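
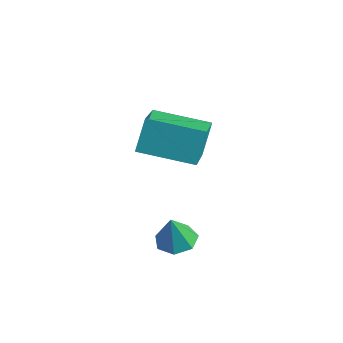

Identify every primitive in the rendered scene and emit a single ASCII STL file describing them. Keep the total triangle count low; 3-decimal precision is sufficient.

solid 
facet normal -0.853 -0.495 0.163
outer loop
vertex 0.34 -0.086 0.759
vertex -0.693 1.353 -0.272
vertex 0.503 -0.705 -0.268
endloop
endfacet
facet normal 0.504 -0.702 0.503
outer loop
vertex 2.073 0.207 -0.568
vertex 0.34 -0.086 0.759
vertex 0.503 -0.705 -0.268
endloop
endfacet
facet normal -0.853 -0.496 0.163
outer loop
vertex 0.503 -0.705 -0.268
vertex -0.693 1.353 -0.272
vertex -0.53 0.735 -1.299
endloop
endfacet
facet normal 0.135 -0.511 -0.849
outer loop
vertex -0.53 0.735 -1.299
vertex 2.073 0.207 -0.568
vertex 0.503 -0.705 -0.268
endloop
endfacet
facet normal -0.135 0.511 0.849
outer loop
vertex 0.34 -0.086 0.759
vertex 0.877 2.265 -0.572
vertex -0.693 1.353 -0.272
endloop
endfacet
facet normal 0.504 -0.703 0.503
outer loop
vertex 1.91 0.825 0.459
vertex 0.34 -0.086 0.759
vertex 2.073 0.207 -0.568
endloop
endfacet
facet normal -0.134 0.511 0.849
outer loop
vertex 1.91 0.825 0.459
vertex 0.877 2.265 -0.572
vertex 0.34 -0.086 0.759
endloop
endfacet
facet normal -0.504 0.702 -0.503
outer loop
vertex -0.693 1.353 -0.272
vertex 0.877 2.265 -0.572
vertex -0.53 0.735 -1.299
endloop
endfacet
facet normal 0.135 -0.511 -0.849
outer loop
vertex 1.04 1.646 -1.599
vertex 2.073 0.207 -0.568
vertex -0.53 0.735 -1.299
endloop
endfacet
facet normal -0.504 0.702 -0.503
outer loop
vertex -0.53 0.735 -1.299
vertex 0.877 2.265 -0.572
vertex 1.04 1.646 -1.599
endloop
endfacet
facet normal 0.853 0.496 -0.163
outer loop
vertex 1.04 1.646 -1.599
vertex 1.91 0.825 0.459
vertex 2.073 0.207 -0.568
endloop
endfacet
facet normal 0.853 0.495 -0.163
outer loop
vertex 0.877 2.265 -0.572
vertex 1.91 0.825 0.459
vertex 1.04 1.646 -1.599
endloop
endfacet
facet normal 0.009 0.213 -0.977
outer loop
vertex 2.294 -0.203 -4.09
vertex 1.625 -0.161 -4.087
vertex 2.075 0.324 -3.977
endloop
endfacet
facet normal 0.811 0.221 0.542
outer loop
vertex 2.294 -0.203 -4.09
vertex 2.075 0.324 -3.977
vertex 1.615 -0.399 -2.993
endloop
endfacet
facet normal 0.009 0.213 -0.977
outer loop
vertex 2.075 0.324 -3.977
vertex 1.625 -0.161 -4.087
vertex 1.517 0.486 -3.947
endloop
endfacet
facet normal 0.245 0.723 0.646
outer loop
vertex 2.075 0.324 -3.977
vertex 1.517 0.486 -3.947
vertex 1.615 -0.399 -2.993
endloop
endfacet
facet normal 0.010 0.213 -0.977
outer loop
vertex 1.517 0.486 -3.947
vertex 1.625 -0.161 -4.087
vertex 1.041 0.161 -4.023
endloop
endfacet
facet normal -0.510 0.604 0.613
outer loop
vertex 1.517 0.486 -3.947
vertex 1.041 0.161 -4.023
vertex 1.615 -0.399 -2.993
endloop
endfacet
facet normal 0.010 0.213 -0.977
outer loop
vertex 1.041 0.161 -4.023
vertex 1.625 -0.161 -4.087
vertex 1.005 -0.406 -4.147
endloop
endfacet
facet normal -0.883 -0.046 0.467
outer loop
vertex 1.041 0.161 -4.023
vertex 1.005 -0.406 -4.147
vertex 1.615 -0.399 -2.993
endloop
endfacet
facet normal 0.010 0.214 -0.977
outer loop
vertex 1.005 -0.406 -4.147
vertex 1.625 -0.161 -4.087
vertex 1.436 -0.788 -4.226
endloop
endfacet
facet normal -0.595 -0.738 0.319
outer loop
vertex 1.005 -0.406 -4.147
vertex 1.436 -0.788 -4.226
vertex 1.615 -0.399 -2.993
endloop
endfacet
facet normal 0.009 0.214 -0.977
outer loop
vertex 1.436 -0.788 -4.226
vertex 1.625 -0.161 -4.087
vertex 2.01 -0.698 -4.201
endloop
endfacet
facet normal 0.137 -0.950 0.280
outer loop
vertex 1.436 -0.788 -4.226
vertex 2.01 -0.698 -4.201
vertex 1.615 -0.399 -2.993
endloop
endfacet
facet normal 0.009 0.214 -0.977
outer loop
vertex 2.01 -0.698 -4.201
vertex 1.625 -0.161 -4.087
vertex 2.294 -0.203 -4.09
endloop
endfacet
facet normal 0.763 -0.523 0.379
outer loop
vertex 2.01 -0.698 -4.201
vertex 2.294 -0.203 -4.09
vertex 1.615 -0.399 -2.993
endloop
endfacet

endsolid


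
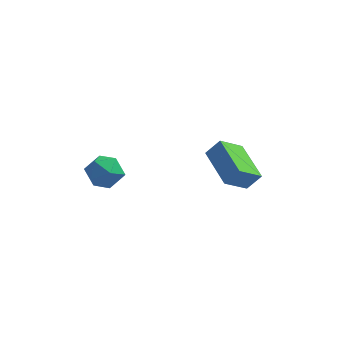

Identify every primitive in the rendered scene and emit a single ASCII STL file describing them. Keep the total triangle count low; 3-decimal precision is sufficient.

solid 
facet normal -0.768 0.262 0.585
outer loop
vertex -3.449 -1.623 3.813
vertex -2.985 -1.822 4.511
vertex -2.958 -1.023 4.189
endloop
endfacet
facet normal -0.768 0.641 -0.020
outer loop
vertex -3.449 -1.623 3.813
vertex -2.958 -1.023 4.189
vertex -2.984 -1.081 3.329
endloop
endfacet
facet normal -0.803 0.183 -0.567
outer loop
vertex -3.449 -1.623 3.813
vertex -2.984 -1.081 3.329
vertex -3.027 -1.917 3.12
endloop
endfacet
facet normal -0.825 -0.478 -0.300
outer loop
vertex -3.449 -1.623 3.813
vertex -3.027 -1.917 3.12
vertex -3.027 -2.375 3.851
endloop
endfacet
facet normal -0.804 -0.430 0.412
outer loop
vertex -3.449 -1.623 3.813
vertex -3.027 -2.375 3.851
vertex -2.985 -1.822 4.511
endloop
endfacet
facet normal -0.146 0.987 -0.062
outer loop
vertex -2.984 -1.081 3.329
vertex -2.958 -1.023 4.189
vertex -2.233 -0.945 3.729
endloop
endfacet
facet normal -0.146 0.374 0.916
outer loop
vertex -2.958 -1.023 4.189
vertex -2.985 -1.822 4.511
vertex -2.233 -1.403 4.46
endloop
endfacet
facet normal -0.204 -0.744 0.636
outer loop
vertex -2.985 -1.822 4.511
vertex -3.027 -2.375 3.851
vertex -2.276 -2.239 4.251
endloop
endfacet
facet normal -0.239 -0.823 -0.516
outer loop
vertex -3.027 -2.375 3.851
vertex -3.027 -1.917 3.12
vertex -2.302 -2.297 3.391
endloop
endfacet
facet normal -0.202 0.247 -0.948
outer loop
vertex -3.027 -1.917 3.12
vertex -2.984 -1.081 3.329
vertex -2.275 -1.498 3.069
endloop
endfacet
facet normal 0.825 0.478 0.300
outer loop
vertex -1.811 -1.697 3.767
vertex -2.233 -0.945 3.729
vertex -2.233 -1.403 4.46
endloop
endfacet
facet normal 0.803 -0.183 0.567
outer loop
vertex -1.811 -1.697 3.767
vertex -2.233 -1.403 4.46
vertex -2.276 -2.239 4.251
endloop
endfacet
facet normal 0.768 -0.641 0.020
outer loop
vertex -1.811 -1.697 3.767
vertex -2.276 -2.239 4.251
vertex -2.302 -2.297 3.391
endloop
endfacet
facet normal 0.768 -0.262 -0.585
outer loop
vertex -1.811 -1.697 3.767
vertex -2.302 -2.297 3.391
vertex -2.275 -1.498 3.069
endloop
endfacet
facet normal 0.804 0.430 -0.412
outer loop
vertex -1.811 -1.697 3.767
vertex -2.275 -1.498 3.069
vertex -2.233 -0.945 3.729
endloop
endfacet
facet normal 0.239 0.823 0.516
outer loop
vertex -2.233 -1.403 4.46
vertex -2.233 -0.945 3.729
vertex -2.958 -1.023 4.189
endloop
endfacet
facet normal 0.202 -0.247 0.948
outer loop
vertex -2.276 -2.239 4.251
vertex -2.233 -1.403 4.46
vertex -2.985 -1.822 4.511
endloop
endfacet
facet normal 0.146 -0.987 0.062
outer loop
vertex -2.302 -2.297 3.391
vertex -2.276 -2.239 4.251
vertex -3.027 -2.375 3.851
endloop
endfacet
facet normal 0.146 -0.374 -0.916
outer loop
vertex -2.275 -1.498 3.069
vertex -2.302 -2.297 3.391
vertex -3.027 -1.917 3.12
endloop
endfacet
facet normal 0.204 0.744 -0.636
outer loop
vertex -2.233 -0.945 3.729
vertex -2.275 -1.498 3.069
vertex -2.984 -1.081 3.329
endloop
endfacet
facet normal -0.526 0.824 0.210
outer loop
vertex 1.328 1.858 3.348
vertex 2.133 2.581 2.524
vertex 0.766 1.679 2.642
endloop
endfacet
facet normal -0.592 -0.531 0.606
outer loop
vertex 1.787 0.079 2.236
vertex 1.328 1.858 3.348
vertex 0.766 1.679 2.642
endloop
endfacet
facet normal -0.526 0.824 0.209
outer loop
vertex 0.766 1.679 2.642
vertex 2.133 2.581 2.524
vertex 1.572 2.402 1.818
endloop
endfacet
facet normal -0.610 -0.195 -0.768
outer loop
vertex 1.572 2.402 1.818
vertex 1.787 0.079 2.236
vertex 0.766 1.679 2.642
endloop
endfacet
facet normal 0.611 0.195 0.768
outer loop
vertex 1.328 1.858 3.348
vertex 3.154 0.981 2.118
vertex 2.133 2.581 2.524
endloop
endfacet
facet normal -0.592 -0.531 0.606
outer loop
vertex 2.348 0.258 2.942
vertex 1.328 1.858 3.348
vertex 1.787 0.079 2.236
endloop
endfacet
facet normal 0.611 0.194 0.768
outer loop
vertex 2.348 0.258 2.942
vertex 3.154 0.981 2.118
vertex 1.328 1.858 3.348
endloop
endfacet
facet normal 0.592 0.532 -0.605
outer loop
vertex 2.133 2.581 2.524
vertex 3.154 0.981 2.118
vertex 1.572 2.402 1.818
endloop
endfacet
facet normal -0.611 -0.195 -0.767
outer loop
vertex 2.592 0.802 1.412
vertex 1.787 0.079 2.236
vertex 1.572 2.402 1.818
endloop
endfacet
facet normal 0.592 0.531 -0.606
outer loop
vertex 1.572 2.402 1.818
vertex 3.154 0.981 2.118
vertex 2.592 0.802 1.412
endloop
endfacet
facet normal 0.526 -0.824 -0.209
outer loop
vertex 2.592 0.802 1.412
vertex 2.348 0.258 2.942
vertex 1.787 0.079 2.236
endloop
endfacet
facet normal 0.526 -0.825 -0.209
outer loop
vertex 3.154 0.981 2.118
vertex 2.348 0.258 2.942
vertex 2.592 0.802 1.412
endloop
endfacet

endsolid


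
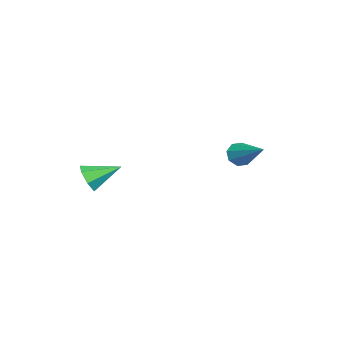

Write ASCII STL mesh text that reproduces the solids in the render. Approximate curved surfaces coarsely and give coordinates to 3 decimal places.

solid 
facet normal -0.631 -0.636 -0.444
outer loop
vertex -3.628 2.657 -0.492
vertex -4.05 2.677 0.079
vertex -4.002 3.05 -0.523
endloop
endfacet
facet normal 0.528 0.446 -0.723
outer loop
vertex -3.628 2.657 -0.492
vertex -4.002 3.05 -0.523
vertex -2.71 4.023 1.021
endloop
endfacet
facet normal -0.632 -0.635 -0.444
outer loop
vertex -4.002 3.05 -0.523
vertex -4.05 2.677 0.079
vertex -4.403 3.225 -0.202
endloop
endfacet
facet normal -0.035 0.858 -0.512
outer loop
vertex -4.002 3.05 -0.523
vertex -4.403 3.225 -0.202
vertex -2.71 4.023 1.021
endloop
endfacet
facet normal -0.632 -0.635 -0.444
outer loop
vertex -4.403 3.225 -0.202
vertex -4.05 2.677 0.079
vertex -4.598 3.079 0.284
endloop
endfacet
facet normal -0.469 0.880 0.076
outer loop
vertex -4.403 3.225 -0.202
vertex -4.598 3.079 0.284
vertex -2.71 4.023 1.021
endloop
endfacet
facet normal -0.632 -0.635 -0.445
outer loop
vertex -4.598 3.079 0.284
vertex -4.05 2.677 0.079
vertex -4.472 2.697 0.65
endloop
endfacet
facet normal -0.520 0.496 0.696
outer loop
vertex -4.598 3.079 0.284
vertex -4.472 2.697 0.65
vertex -2.71 4.023 1.021
endloop
endfacet
facet normal -0.631 -0.636 -0.444
outer loop
vertex -4.472 2.697 0.65
vertex -4.05 2.677 0.079
vertex -4.098 2.304 0.681
endloop
endfacet
facet normal -0.155 -0.070 0.985
outer loop
vertex -4.472 2.697 0.65
vertex -4.098 2.304 0.681
vertex -2.71 4.023 1.021
endloop
endfacet
facet normal -0.631 -0.636 -0.444
outer loop
vertex -4.098 2.304 0.681
vertex -4.05 2.677 0.079
vertex -3.696 2.129 0.36
endloop
endfacet
facet normal 0.408 -0.483 0.775
outer loop
vertex -4.098 2.304 0.681
vertex -3.696 2.129 0.36
vertex -2.71 4.023 1.021
endloop
endfacet
facet normal -0.632 -0.636 -0.443
outer loop
vertex -3.696 2.129 0.36
vertex -4.05 2.677 0.079
vertex -3.502 2.275 -0.126
endloop
endfacet
facet normal 0.844 -0.504 0.185
outer loop
vertex -3.696 2.129 0.36
vertex -3.502 2.275 -0.126
vertex -2.71 4.023 1.021
endloop
endfacet
facet normal -0.632 -0.635 -0.445
outer loop
vertex -3.502 2.275 -0.126
vertex -4.05 2.677 0.079
vertex -3.628 2.657 -0.492
endloop
endfacet
facet normal 0.893 -0.120 -0.433
outer loop
vertex -3.502 2.275 -0.126
vertex -3.628 2.657 -0.492
vertex -2.71 4.023 1.021
endloop
endfacet
facet normal 0.258 -0.865 -0.431
outer loop
vertex 2.572 -2.951 1.096
vertex 2.066 -2.802 0.495
vertex 2.838 -2.603 0.557
endloop
endfacet
facet normal 0.703 0.387 0.597
outer loop
vertex 2.572 -2.951 1.096
vertex 2.838 -2.603 0.557
vertex 1.654 -1.418 1.185
endloop
endfacet
facet normal 0.258 -0.864 -0.432
outer loop
vertex 2.838 -2.603 0.557
vertex 2.066 -2.802 0.495
vertex 2.522 -2.405 -0.028
endloop
endfacet
facet normal 0.672 0.732 -0.115
outer loop
vertex 2.838 -2.603 0.557
vertex 2.522 -2.405 -0.028
vertex 1.654 -1.418 1.185
endloop
endfacet
facet normal 0.258 -0.865 -0.431
outer loop
vertex 2.522 -2.405 -0.028
vertex 2.066 -2.802 0.495
vertex 1.863 -2.506 -0.22
endloop
endfacet
facet normal 0.055 0.793 -0.606
outer loop
vertex 2.522 -2.405 -0.028
vertex 1.863 -2.506 -0.22
vertex 1.654 -1.418 1.185
endloop
endfacet
facet normal 0.258 -0.865 -0.431
outer loop
vertex 1.863 -2.506 -0.22
vertex 2.066 -2.802 0.495
vertex 1.356 -2.83 0.127
endloop
endfacet
facet normal -0.683 0.525 -0.508
outer loop
vertex 1.863 -2.506 -0.22
vertex 1.356 -2.83 0.127
vertex 1.654 -1.418 1.185
endloop
endfacet
facet normal 0.257 -0.865 -0.430
outer loop
vertex 1.356 -2.83 0.127
vertex 2.066 -2.802 0.495
vertex 1.384 -3.132 0.751
endloop
endfacet
facet normal -0.986 0.128 0.106
outer loop
vertex 1.356 -2.83 0.127
vertex 1.384 -3.132 0.751
vertex 1.654 -1.418 1.185
endloop
endfacet
facet normal 0.257 -0.865 -0.431
outer loop
vertex 1.384 -3.132 0.751
vertex 2.066 -2.802 0.495
vertex 1.925 -3.186 1.182
endloop
endfacet
facet normal -0.626 -0.097 0.774
outer loop
vertex 1.384 -3.132 0.751
vertex 1.925 -3.186 1.182
vertex 1.654 -1.418 1.185
endloop
endfacet
facet normal 0.257 -0.865 -0.431
outer loop
vertex 1.925 -3.186 1.182
vertex 2.066 -2.802 0.495
vertex 2.572 -2.951 1.096
endloop
endfacet
facet normal 0.125 0.018 0.992
outer loop
vertex 1.925 -3.186 1.182
vertex 2.572 -2.951 1.096
vertex 1.654 -1.418 1.185
endloop
endfacet

endsolid


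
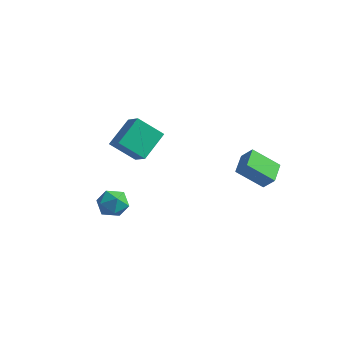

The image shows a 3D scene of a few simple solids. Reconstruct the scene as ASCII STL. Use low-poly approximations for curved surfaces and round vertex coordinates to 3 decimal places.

solid 
facet normal -0.741 0.390 -0.546
outer loop
vertex -4.271 1.023 0.405
vertex -3.099 1.683 -0.714
vertex -4.353 -0.573 -0.622
endloop
endfacet
facet normal -0.669 -0.377 0.640
outer loop
vertex -3.381 -1.083 0.094
vertex -4.271 1.023 0.405
vertex -4.353 -0.573 -0.622
endloop
endfacet
facet normal -0.741 0.390 -0.546
outer loop
vertex -4.353 -0.573 -0.622
vertex -3.099 1.683 -0.714
vertex -3.181 0.087 -1.741
endloop
endfacet
facet normal -0.043 -0.840 -0.540
outer loop
vertex -3.181 0.087 -1.741
vertex -3.381 -1.083 0.094
vertex -4.353 -0.573 -0.622
endloop
endfacet
facet normal 0.043 0.840 0.540
outer loop
vertex -4.271 1.023 0.405
vertex -2.127 1.173 0.002
vertex -3.099 1.683 -0.714
endloop
endfacet
facet normal -0.669 -0.377 0.640
outer loop
vertex -3.299 0.513 1.121
vertex -4.271 1.023 0.405
vertex -3.381 -1.083 0.094
endloop
endfacet
facet normal 0.043 0.840 0.540
outer loop
vertex -3.299 0.513 1.121
vertex -2.127 1.173 0.002
vertex -4.271 1.023 0.405
endloop
endfacet
facet normal 0.669 0.377 -0.640
outer loop
vertex -3.099 1.683 -0.714
vertex -2.127 1.173 0.002
vertex -3.181 0.087 -1.741
endloop
endfacet
facet normal -0.043 -0.840 -0.540
outer loop
vertex -2.209 -0.423 -1.025
vertex -3.381 -1.083 0.094
vertex -3.181 0.087 -1.741
endloop
endfacet
facet normal 0.669 0.377 -0.640
outer loop
vertex -3.181 0.087 -1.741
vertex -2.127 1.173 0.002
vertex -2.209 -0.423 -1.025
endloop
endfacet
facet normal 0.741 -0.390 0.546
outer loop
vertex -2.209 -0.423 -1.025
vertex -3.299 0.513 1.121
vertex -3.381 -1.083 0.094
endloop
endfacet
facet normal 0.741 -0.390 0.546
outer loop
vertex -2.127 1.173 0.002
vertex -3.299 0.513 1.121
vertex -2.209 -0.423 -1.025
endloop
endfacet
facet normal -0.664 -0.030 -0.747
outer loop
vertex 1.801 1.83 -1.757
vertex 1.371 3.066 -1.424
vertex 3.038 2.565 -2.887
endloop
endfacet
facet normal 0.318 -0.915 -0.247
outer loop
vertex 3.689 2.594 -2.156
vertex 1.801 1.83 -1.757
vertex 3.038 2.565 -2.887
endloop
endfacet
facet normal -0.664 -0.031 -0.747
outer loop
vertex 3.038 2.565 -2.887
vertex 1.371 3.066 -1.424
vertex 2.608 3.8 -2.555
endloop
endfacet
facet normal 0.676 0.401 -0.618
outer loop
vertex 2.608 3.8 -2.555
vertex 3.689 2.594 -2.156
vertex 3.038 2.565 -2.887
endloop
endfacet
facet normal -0.676 -0.402 0.618
outer loop
vertex 1.801 1.83 -1.757
vertex 2.022 3.095 -0.693
vertex 1.371 3.066 -1.424
endloop
endfacet
facet normal 0.319 -0.916 -0.246
outer loop
vertex 2.452 1.86 -1.025
vertex 1.801 1.83 -1.757
vertex 3.689 2.594 -2.156
endloop
endfacet
facet normal -0.676 -0.401 0.618
outer loop
vertex 2.452 1.86 -1.025
vertex 2.022 3.095 -0.693
vertex 1.801 1.83 -1.757
endloop
endfacet
facet normal -0.318 0.916 0.247
outer loop
vertex 1.371 3.066 -1.424
vertex 2.022 3.095 -0.693
vertex 2.608 3.8 -2.555
endloop
endfacet
facet normal 0.676 0.402 -0.618
outer loop
vertex 3.259 3.83 -1.823
vertex 3.689 2.594 -2.156
vertex 2.608 3.8 -2.555
endloop
endfacet
facet normal -0.319 0.915 0.246
outer loop
vertex 2.608 3.8 -2.555
vertex 2.022 3.095 -0.693
vertex 3.259 3.83 -1.823
endloop
endfacet
facet normal 0.665 0.030 0.747
outer loop
vertex 3.259 3.83 -1.823
vertex 2.452 1.86 -1.025
vertex 3.689 2.594 -2.156
endloop
endfacet
facet normal 0.664 0.030 0.747
outer loop
vertex 2.022 3.095 -0.693
vertex 2.452 1.86 -1.025
vertex 3.259 3.83 -1.823
endloop
endfacet
facet normal -0.346 0.604 0.718
outer loop
vertex -2.355 -3.185 -2.112
vertex -2.188 -3.832 -1.487
vertex -1.543 -3.218 -1.693
endloop
endfacet
facet normal -0.056 0.981 0.185
outer loop
vertex -2.355 -3.185 -2.112
vertex -1.543 -3.218 -1.693
vertex -1.588 -3.051 -2.592
endloop
endfacet
facet normal -0.403 0.815 -0.416
outer loop
vertex -2.355 -3.185 -2.112
vertex -1.588 -3.051 -2.592
vertex -2.262 -3.562 -2.94
endloop
endfacet
facet normal -0.907 0.336 -0.255
outer loop
vertex -2.355 -3.185 -2.112
vertex -2.262 -3.562 -2.94
vertex -2.633 -4.045 -2.257
endloop
endfacet
facet normal -0.871 0.206 0.446
outer loop
vertex -2.355 -3.185 -2.112
vertex -2.633 -4.045 -2.257
vertex -2.188 -3.832 -1.487
endloop
endfacet
facet normal 0.623 0.774 0.113
outer loop
vertex -1.588 -3.051 -2.592
vertex -1.543 -3.218 -1.693
vertex -0.947 -3.615 -2.263
endloop
endfacet
facet normal 0.154 0.165 0.974
outer loop
vertex -1.543 -3.218 -1.693
vertex -2.188 -3.832 -1.487
vertex -1.318 -4.098 -1.58
endloop
endfacet
facet normal -0.696 -0.479 0.535
outer loop
vertex -2.188 -3.832 -1.487
vertex -2.633 -4.045 -2.257
vertex -1.992 -4.609 -1.928
endloop
endfacet
facet normal -0.753 -0.270 -0.600
outer loop
vertex -2.633 -4.045 -2.257
vertex -2.262 -3.562 -2.94
vertex -2.037 -4.442 -2.827
endloop
endfacet
facet normal 0.062 0.504 -0.861
outer loop
vertex -2.262 -3.562 -2.94
vertex -1.588 -3.051 -2.592
vertex -1.392 -3.828 -3.033
endloop
endfacet
facet normal 0.907 -0.336 0.255
outer loop
vertex -1.225 -4.475 -2.408
vertex -0.947 -3.615 -2.263
vertex -1.318 -4.098 -1.58
endloop
endfacet
facet normal 0.403 -0.815 0.416
outer loop
vertex -1.225 -4.475 -2.408
vertex -1.318 -4.098 -1.58
vertex -1.992 -4.609 -1.928
endloop
endfacet
facet normal 0.056 -0.981 -0.185
outer loop
vertex -1.225 -4.475 -2.408
vertex -1.992 -4.609 -1.928
vertex -2.037 -4.442 -2.827
endloop
endfacet
facet normal 0.346 -0.604 -0.718
outer loop
vertex -1.225 -4.475 -2.408
vertex -2.037 -4.442 -2.827
vertex -1.392 -3.828 -3.033
endloop
endfacet
facet normal 0.871 -0.206 -0.446
outer loop
vertex -1.225 -4.475 -2.408
vertex -1.392 -3.828 -3.033
vertex -0.947 -3.615 -2.263
endloop
endfacet
facet normal 0.753 0.270 0.600
outer loop
vertex -1.318 -4.098 -1.58
vertex -0.947 -3.615 -2.263
vertex -1.543 -3.218 -1.693
endloop
endfacet
facet normal -0.062 -0.504 0.861
outer loop
vertex -1.992 -4.609 -1.928
vertex -1.318 -4.098 -1.58
vertex -2.188 -3.832 -1.487
endloop
endfacet
facet normal -0.623 -0.774 -0.113
outer loop
vertex -2.037 -4.442 -2.827
vertex -1.992 -4.609 -1.928
vertex -2.633 -4.045 -2.257
endloop
endfacet
facet normal -0.154 -0.165 -0.974
outer loop
vertex -1.392 -3.828 -3.033
vertex -2.037 -4.442 -2.827
vertex -2.262 -3.562 -2.94
endloop
endfacet
facet normal 0.696 0.479 -0.535
outer loop
vertex -0.947 -3.615 -2.263
vertex -1.392 -3.828 -3.033
vertex -1.588 -3.051 -2.592
endloop
endfacet

endsolid


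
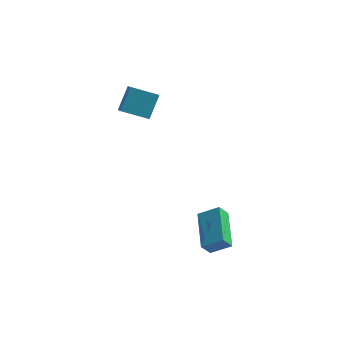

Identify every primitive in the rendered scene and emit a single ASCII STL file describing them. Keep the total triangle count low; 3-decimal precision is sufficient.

solid 
facet normal -0.922 -0.140 0.361
outer loop
vertex -1.837 3.098 2.352
vertex -1.561 4.038 3.421
vertex -2.134 3.756 1.85
endloop
endfacet
facet normal -0.190 -0.648 -0.737
outer loop
vertex -0.779 3.962 1.319
vertex -1.837 3.098 2.352
vertex -2.134 3.756 1.85
endloop
endfacet
facet normal -0.922 -0.140 0.361
outer loop
vertex -2.134 3.756 1.85
vertex -1.561 4.038 3.421
vertex -1.858 4.696 2.919
endloop
endfacet
facet normal -0.338 0.748 -0.571
outer loop
vertex -1.858 4.696 2.919
vertex -0.779 3.962 1.319
vertex -2.134 3.756 1.85
endloop
endfacet
facet normal 0.338 -0.748 0.571
outer loop
vertex -1.837 3.098 2.352
vertex -0.206 4.244 2.89
vertex -1.561 4.038 3.421
endloop
endfacet
facet normal -0.190 -0.648 -0.737
outer loop
vertex -0.482 3.304 1.821
vertex -1.837 3.098 2.352
vertex -0.779 3.962 1.319
endloop
endfacet
facet normal 0.338 -0.748 0.571
outer loop
vertex -0.482 3.304 1.821
vertex -0.206 4.244 2.89
vertex -1.837 3.098 2.352
endloop
endfacet
facet normal 0.190 0.648 0.737
outer loop
vertex -1.561 4.038 3.421
vertex -0.206 4.244 2.89
vertex -1.858 4.696 2.919
endloop
endfacet
facet normal -0.338 0.748 -0.571
outer loop
vertex -0.503 4.902 2.388
vertex -0.779 3.962 1.319
vertex -1.858 4.696 2.919
endloop
endfacet
facet normal 0.190 0.648 0.737
outer loop
vertex -1.858 4.696 2.919
vertex -0.206 4.244 2.89
vertex -0.503 4.902 2.388
endloop
endfacet
facet normal 0.922 0.140 -0.361
outer loop
vertex -0.503 4.902 2.388
vertex -0.482 3.304 1.821
vertex -0.779 3.962 1.319
endloop
endfacet
facet normal 0.922 0.140 -0.361
outer loop
vertex -0.206 4.244 2.89
vertex -0.482 3.304 1.821
vertex -0.503 4.902 2.388
endloop
endfacet
facet normal -0.846 -0.094 -0.524
outer loop
vertex 2.841 -0.556 -3.901
vertex 2.267 1.436 -3.332
vertex 3.228 -0.25 -4.581
endloop
endfacet
facet normal 0.267 -0.927 -0.265
outer loop
vertex 4.253 -0.136 -3.948
vertex 2.841 -0.556 -3.901
vertex 3.228 -0.25 -4.581
endloop
endfacet
facet normal -0.846 -0.094 -0.524
outer loop
vertex 3.228 -0.25 -4.581
vertex 2.267 1.436 -3.332
vertex 2.654 1.742 -4.012
endloop
endfacet
facet normal 0.460 0.364 -0.810
outer loop
vertex 2.654 1.742 -4.012
vertex 4.253 -0.136 -3.948
vertex 3.228 -0.25 -4.581
endloop
endfacet
facet normal -0.460 -0.364 0.810
outer loop
vertex 2.841 -0.556 -3.901
vertex 3.292 1.55 -2.699
vertex 2.267 1.436 -3.332
endloop
endfacet
facet normal 0.267 -0.927 -0.265
outer loop
vertex 3.866 -0.442 -3.268
vertex 2.841 -0.556 -3.901
vertex 4.253 -0.136 -3.948
endloop
endfacet
facet normal -0.460 -0.364 0.810
outer loop
vertex 3.866 -0.442 -3.268
vertex 3.292 1.55 -2.699
vertex 2.841 -0.556 -3.901
endloop
endfacet
facet normal -0.267 0.927 0.265
outer loop
vertex 2.267 1.436 -3.332
vertex 3.292 1.55 -2.699
vertex 2.654 1.742 -4.012
endloop
endfacet
facet normal 0.460 0.364 -0.810
outer loop
vertex 3.679 1.856 -3.379
vertex 4.253 -0.136 -3.948
vertex 2.654 1.742 -4.012
endloop
endfacet
facet normal -0.267 0.927 0.265
outer loop
vertex 2.654 1.742 -4.012
vertex 3.292 1.55 -2.699
vertex 3.679 1.856 -3.379
endloop
endfacet
facet normal 0.846 0.094 0.524
outer loop
vertex 3.679 1.856 -3.379
vertex 3.866 -0.442 -3.268
vertex 4.253 -0.136 -3.948
endloop
endfacet
facet normal 0.846 0.094 0.524
outer loop
vertex 3.292 1.55 -2.699
vertex 3.866 -0.442 -3.268
vertex 3.679 1.856 -3.379
endloop
endfacet

endsolid


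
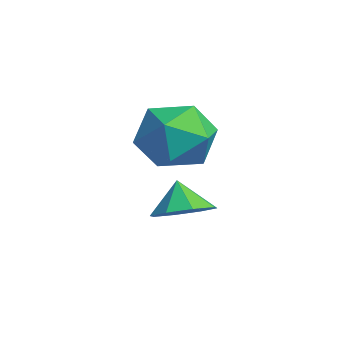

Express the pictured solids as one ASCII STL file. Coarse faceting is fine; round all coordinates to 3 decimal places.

solid 
facet normal 0.488 0.015 -0.873
outer loop
vertex 0.843 -2.607 0.254
vertex 0.286 -3.222 -0.068
vertex 0.297 -2.332 -0.047
endloop
endfacet
facet normal -0.029 0.711 0.703
outer loop
vertex 0.843 -2.607 0.254
vertex 0.297 -2.332 -0.047
vertex -0.226 -3.238 0.848
endloop
endfacet
facet normal 0.488 0.015 -0.873
outer loop
vertex 0.297 -2.332 -0.047
vertex 0.286 -3.222 -0.068
vertex -0.256 -2.579 -0.36
endloop
endfacet
facet normal -0.555 0.724 0.409
outer loop
vertex 0.297 -2.332 -0.047
vertex -0.256 -2.579 -0.36
vertex -0.226 -3.238 0.848
endloop
endfacet
facet normal 0.488 0.015 -0.873
outer loop
vertex -0.256 -2.579 -0.36
vertex 0.286 -3.222 -0.068
vertex -0.491 -3.202 -0.502
endloop
endfacet
facet normal -0.932 0.308 0.191
outer loop
vertex -0.256 -2.579 -0.36
vertex -0.491 -3.202 -0.502
vertex -0.226 -3.238 0.848
endloop
endfacet
facet normal 0.488 0.015 -0.873
outer loop
vertex -0.491 -3.202 -0.502
vertex 0.286 -3.222 -0.068
vertex -0.271 -3.837 -0.39
endloop
endfacet
facet normal -0.939 -0.294 0.177
outer loop
vertex -0.491 -3.202 -0.502
vertex -0.271 -3.837 -0.39
vertex -0.226 -3.238 0.848
endloop
endfacet
facet normal 0.487 0.016 -0.873
outer loop
vertex -0.271 -3.837 -0.39
vertex 0.286 -3.222 -0.068
vertex 0.275 -4.112 -0.09
endloop
endfacet
facet normal -0.573 -0.730 0.374
outer loop
vertex -0.271 -3.837 -0.39
vertex 0.275 -4.112 -0.09
vertex -0.226 -3.238 0.848
endloop
endfacet
facet normal 0.487 0.016 -0.873
outer loop
vertex 0.275 -4.112 -0.09
vertex 0.286 -3.222 -0.068
vertex 0.828 -3.865 0.223
endloop
endfacet
facet normal -0.046 -0.743 0.668
outer loop
vertex 0.275 -4.112 -0.09
vertex 0.828 -3.865 0.223
vertex -0.226 -3.238 0.848
endloop
endfacet
facet normal 0.487 0.015 -0.873
outer loop
vertex 0.828 -3.865 0.223
vertex 0.286 -3.222 -0.068
vertex 1.063 -3.242 0.365
endloop
endfacet
facet normal 0.331 -0.327 0.885
outer loop
vertex 0.828 -3.865 0.223
vertex 1.063 -3.242 0.365
vertex -0.226 -3.238 0.848
endloop
endfacet
facet normal 0.487 0.016 -0.873
outer loop
vertex 1.063 -3.242 0.365
vertex 0.286 -3.222 -0.068
vertex 0.843 -2.607 0.254
endloop
endfacet
facet normal 0.338 0.275 0.900
outer loop
vertex 1.063 -3.242 0.365
vertex 0.843 -2.607 0.254
vertex -0.226 -3.238 0.848
endloop
endfacet
facet normal 0.386 0.780 0.492
outer loop
vertex 0.346 -2.353 2.723
vertex 0.501 -3.03 3.674
vertex 1.355 -2.944 2.868
endloop
endfacet
facet normal 0.516 0.831 -0.208
outer loop
vertex 0.346 -2.353 2.723
vertex 1.355 -2.944 2.868
vertex 0.849 -2.895 1.806
endloop
endfacet
facet normal -0.109 0.828 -0.549
outer loop
vertex 0.346 -2.353 2.723
vertex 0.849 -2.895 1.806
vertex -0.318 -2.95 1.955
endloop
endfacet
facet normal -0.628 0.776 -0.060
outer loop
vertex 0.346 -2.353 2.723
vertex -0.318 -2.95 1.955
vertex -0.533 -3.034 3.11
endloop
endfacet
facet normal -0.321 0.746 0.583
outer loop
vertex 0.346 -2.353 2.723
vertex -0.533 -3.034 3.11
vertex 0.501 -3.03 3.674
endloop
endfacet
facet normal 0.879 0.249 -0.407
outer loop
vertex 0.849 -2.895 1.806
vertex 1.355 -2.944 2.868
vertex 1.313 -3.906 2.19
endloop
endfacet
facet normal 0.668 0.167 0.725
outer loop
vertex 1.355 -2.944 2.868
vertex 0.501 -3.03 3.674
vertex 1.098 -3.99 3.345
endloop
endfacet
facet normal -0.476 0.113 0.872
outer loop
vertex 0.501 -3.03 3.674
vertex -0.533 -3.034 3.11
vertex -0.069 -4.045 3.494
endloop
endfacet
facet normal -0.972 0.162 -0.169
outer loop
vertex -0.533 -3.034 3.11
vertex -0.318 -2.95 1.955
vertex -0.575 -3.996 2.432
endloop
endfacet
facet normal -0.134 0.246 -0.960
outer loop
vertex -0.318 -2.95 1.955
vertex 0.849 -2.895 1.806
vertex 0.279 -3.91 1.626
endloop
endfacet
facet normal 0.628 -0.776 0.060
outer loop
vertex 0.434 -4.587 2.577
vertex 1.313 -3.906 2.19
vertex 1.098 -3.99 3.345
endloop
endfacet
facet normal 0.109 -0.828 0.549
outer loop
vertex 0.434 -4.587 2.577
vertex 1.098 -3.99 3.345
vertex -0.069 -4.045 3.494
endloop
endfacet
facet normal -0.516 -0.831 0.208
outer loop
vertex 0.434 -4.587 2.577
vertex -0.069 -4.045 3.494
vertex -0.575 -3.996 2.432
endloop
endfacet
facet normal -0.386 -0.780 -0.492
outer loop
vertex 0.434 -4.587 2.577
vertex -0.575 -3.996 2.432
vertex 0.279 -3.91 1.626
endloop
endfacet
facet normal 0.321 -0.746 -0.583
outer loop
vertex 0.434 -4.587 2.577
vertex 0.279 -3.91 1.626
vertex 1.313 -3.906 2.19
endloop
endfacet
facet normal 0.972 -0.162 0.169
outer loop
vertex 1.098 -3.99 3.345
vertex 1.313 -3.906 2.19
vertex 1.355 -2.944 2.868
endloop
endfacet
facet normal 0.134 -0.246 0.960
outer loop
vertex -0.069 -4.045 3.494
vertex 1.098 -3.99 3.345
vertex 0.501 -3.03 3.674
endloop
endfacet
facet normal -0.879 -0.249 0.407
outer loop
vertex -0.575 -3.996 2.432
vertex -0.069 -4.045 3.494
vertex -0.533 -3.034 3.11
endloop
endfacet
facet normal -0.668 -0.167 -0.725
outer loop
vertex 0.279 -3.91 1.626
vertex -0.575 -3.996 2.432
vertex -0.318 -2.95 1.955
endloop
endfacet
facet normal 0.476 -0.113 -0.872
outer loop
vertex 1.313 -3.906 2.19
vertex 0.279 -3.91 1.626
vertex 0.849 -2.895 1.806
endloop
endfacet

endsolid


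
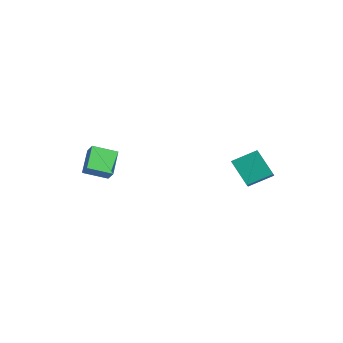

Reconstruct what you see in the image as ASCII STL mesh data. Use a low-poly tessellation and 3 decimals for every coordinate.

solid 
facet normal -0.610 0.523 -0.595
outer loop
vertex 1.52 4.797 -1.956
vertex 2.929 4.93 -3.282
vertex 0.981 3.353 -2.673
endloop
endfacet
facet normal -0.726 -0.069 0.684
outer loop
vertex 1.591 2.83 -2.078
vertex 1.52 4.797 -1.956
vertex 0.981 3.353 -2.673
endloop
endfacet
facet normal -0.610 0.523 -0.596
outer loop
vertex 0.981 3.353 -2.673
vertex 2.929 4.93 -3.282
vertex 2.391 3.486 -3.999
endloop
endfacet
facet normal -0.317 -0.849 -0.422
outer loop
vertex 2.391 3.486 -3.999
vertex 1.591 2.83 -2.078
vertex 0.981 3.353 -2.673
endloop
endfacet
facet normal 0.317 0.849 0.422
outer loop
vertex 1.52 4.797 -1.956
vertex 3.539 4.407 -2.687
vertex 2.929 4.93 -3.282
endloop
endfacet
facet normal -0.727 -0.069 0.683
outer loop
vertex 2.129 4.274 -1.361
vertex 1.52 4.797 -1.956
vertex 1.591 2.83 -2.078
endloop
endfacet
facet normal 0.317 0.849 0.422
outer loop
vertex 2.129 4.274 -1.361
vertex 3.539 4.407 -2.687
vertex 1.52 4.797 -1.956
endloop
endfacet
facet normal 0.726 0.069 -0.684
outer loop
vertex 2.929 4.93 -3.282
vertex 3.539 4.407 -2.687
vertex 2.391 3.486 -3.999
endloop
endfacet
facet normal -0.317 -0.849 -0.422
outer loop
vertex 3.0 2.963 -3.404
vertex 1.591 2.83 -2.078
vertex 2.391 3.486 -3.999
endloop
endfacet
facet normal 0.727 0.068 -0.684
outer loop
vertex 2.391 3.486 -3.999
vertex 3.539 4.407 -2.687
vertex 3.0 2.963 -3.404
endloop
endfacet
facet normal 0.610 -0.523 0.596
outer loop
vertex 3.0 2.963 -3.404
vertex 2.129 4.274 -1.361
vertex 1.591 2.83 -2.078
endloop
endfacet
facet normal 0.609 -0.523 0.596
outer loop
vertex 3.539 4.407 -2.687
vertex 2.129 4.274 -1.361
vertex 3.0 2.963 -3.404
endloop
endfacet
facet normal -0.662 0.028 -0.749
outer loop
vertex -3.588 -3.651 -1.658
vertex -2.891 -2.339 -2.225
vertex -2.504 -4.655 -2.652
endloop
endfacet
facet normal -0.438 -0.825 0.356
outer loop
vertex -1.889 -4.681 -1.955
vertex -3.588 -3.651 -1.658
vertex -2.504 -4.655 -2.652
endloop
endfacet
facet normal -0.662 0.028 -0.749
outer loop
vertex -2.504 -4.655 -2.652
vertex -2.891 -2.339 -2.225
vertex -1.808 -3.343 -3.218
endloop
endfacet
facet normal 0.609 -0.564 -0.558
outer loop
vertex -1.808 -3.343 -3.218
vertex -1.889 -4.681 -1.955
vertex -2.504 -4.655 -2.652
endloop
endfacet
facet normal -0.608 0.564 0.558
outer loop
vertex -3.588 -3.651 -1.658
vertex -2.276 -2.365 -1.528
vertex -2.891 -2.339 -2.225
endloop
endfacet
facet normal -0.438 -0.825 0.357
outer loop
vertex -2.972 -3.677 -0.962
vertex -3.588 -3.651 -1.658
vertex -1.889 -4.681 -1.955
endloop
endfacet
facet normal -0.608 0.564 0.559
outer loop
vertex -2.972 -3.677 -0.962
vertex -2.276 -2.365 -1.528
vertex -3.588 -3.651 -1.658
endloop
endfacet
facet normal 0.438 0.825 -0.356
outer loop
vertex -2.891 -2.339 -2.225
vertex -2.276 -2.365 -1.528
vertex -1.808 -3.343 -3.218
endloop
endfacet
facet normal 0.608 -0.564 -0.559
outer loop
vertex -1.192 -3.369 -2.522
vertex -1.889 -4.681 -1.955
vertex -1.808 -3.343 -3.218
endloop
endfacet
facet normal 0.438 0.825 -0.356
outer loop
vertex -1.808 -3.343 -3.218
vertex -2.276 -2.365 -1.528
vertex -1.192 -3.369 -2.522
endloop
endfacet
facet normal 0.662 -0.028 0.749
outer loop
vertex -1.192 -3.369 -2.522
vertex -2.972 -3.677 -0.962
vertex -1.889 -4.681 -1.955
endloop
endfacet
facet normal 0.662 -0.028 0.749
outer loop
vertex -2.276 -2.365 -1.528
vertex -2.972 -3.677 -0.962
vertex -1.192 -3.369 -2.522
endloop
endfacet

endsolid


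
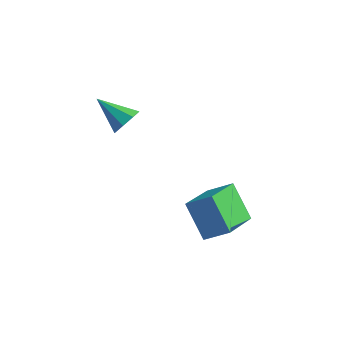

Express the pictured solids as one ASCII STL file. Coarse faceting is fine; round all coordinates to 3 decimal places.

solid 
facet normal -0.613 0.170 0.772
outer loop
vertex 1.516 -4.028 -3.286
vertex 2.401 -3.626 -2.672
vertex 1.158 -2.185 -3.976
endloop
endfacet
facet normal -0.770 -0.349 -0.534
outer loop
vertex 2.199 -2.474 -5.288
vertex 1.516 -4.028 -3.286
vertex 1.158 -2.185 -3.976
endloop
endfacet
facet normal -0.613 0.170 0.772
outer loop
vertex 1.158 -2.185 -3.976
vertex 2.401 -3.626 -2.672
vertex 2.043 -1.783 -3.362
endloop
endfacet
facet normal -0.179 0.921 -0.345
outer loop
vertex 2.043 -1.783 -3.362
vertex 2.199 -2.474 -5.288
vertex 1.158 -2.185 -3.976
endloop
endfacet
facet normal 0.179 -0.921 0.345
outer loop
vertex 1.516 -4.028 -3.286
vertex 3.442 -3.915 -3.984
vertex 2.401 -3.626 -2.672
endloop
endfacet
facet normal -0.770 -0.349 -0.534
outer loop
vertex 2.557 -4.317 -4.598
vertex 1.516 -4.028 -3.286
vertex 2.199 -2.474 -5.288
endloop
endfacet
facet normal 0.179 -0.921 0.345
outer loop
vertex 2.557 -4.317 -4.598
vertex 3.442 -3.915 -3.984
vertex 1.516 -4.028 -3.286
endloop
endfacet
facet normal 0.770 0.349 0.534
outer loop
vertex 2.401 -3.626 -2.672
vertex 3.442 -3.915 -3.984
vertex 2.043 -1.783 -3.362
endloop
endfacet
facet normal -0.179 0.921 -0.345
outer loop
vertex 3.084 -2.072 -4.674
vertex 2.199 -2.474 -5.288
vertex 2.043 -1.783 -3.362
endloop
endfacet
facet normal 0.770 0.349 0.534
outer loop
vertex 2.043 -1.783 -3.362
vertex 3.442 -3.915 -3.984
vertex 3.084 -2.072 -4.674
endloop
endfacet
facet normal 0.613 -0.170 -0.772
outer loop
vertex 3.084 -2.072 -4.674
vertex 2.557 -4.317 -4.598
vertex 2.199 -2.474 -5.288
endloop
endfacet
facet normal 0.613 -0.170 -0.772
outer loop
vertex 3.442 -3.915 -3.984
vertex 2.557 -4.317 -4.598
vertex 3.084 -2.072 -4.674
endloop
endfacet
facet normal 0.826 0.115 -0.552
outer loop
vertex -1.179 -3.236 0.126
vertex -1.458 -3.623 -0.372
vertex -1.452 -2.949 -0.223
endloop
endfacet
facet normal -0.110 0.724 0.681
outer loop
vertex -1.179 -3.236 0.126
vertex -1.452 -2.949 -0.223
vertex -2.722 -3.797 0.472
endloop
endfacet
facet normal 0.827 0.114 -0.551
outer loop
vertex -1.452 -2.949 -0.223
vertex -1.458 -3.623 -0.372
vertex -1.728 -3.057 -0.66
endloop
endfacet
facet normal -0.509 0.853 0.111
outer loop
vertex -1.452 -2.949 -0.223
vertex -1.728 -3.057 -0.66
vertex -2.722 -3.797 0.472
endloop
endfacet
facet normal 0.827 0.114 -0.551
outer loop
vertex -1.728 -3.057 -0.66
vertex -1.458 -3.623 -0.372
vertex -1.846 -3.496 -0.928
endloop
endfacet
facet normal -0.795 0.457 -0.399
outer loop
vertex -1.728 -3.057 -0.66
vertex -1.846 -3.496 -0.928
vertex -2.722 -3.797 0.472
endloop
endfacet
facet normal 0.827 0.113 -0.551
outer loop
vertex -1.846 -3.496 -0.928
vertex -1.458 -3.623 -0.372
vertex -1.737 -4.01 -0.87
endloop
endfacet
facet normal -0.801 -0.232 -0.551
outer loop
vertex -1.846 -3.496 -0.928
vertex -1.737 -4.01 -0.87
vertex -2.722 -3.797 0.472
endloop
endfacet
facet normal 0.826 0.115 -0.552
outer loop
vertex -1.737 -4.01 -0.87
vertex -1.458 -3.623 -0.372
vertex -1.464 -4.297 -0.521
endloop
endfacet
facet normal -0.525 -0.811 -0.257
outer loop
vertex -1.737 -4.01 -0.87
vertex -1.464 -4.297 -0.521
vertex -2.722 -3.797 0.472
endloop
endfacet
facet normal 0.827 0.114 -0.551
outer loop
vertex -1.464 -4.297 -0.521
vertex -1.458 -3.623 -0.372
vertex -1.188 -4.189 -0.084
endloop
endfacet
facet normal -0.127 -0.941 0.313
outer loop
vertex -1.464 -4.297 -0.521
vertex -1.188 -4.189 -0.084
vertex -2.722 -3.797 0.472
endloop
endfacet
facet normal 0.826 0.113 -0.552
outer loop
vertex -1.188 -4.189 -0.084
vertex -1.458 -3.623 -0.372
vertex -1.069 -3.749 0.184
endloop
endfacet
facet normal 0.159 -0.545 0.823
outer loop
vertex -1.188 -4.189 -0.084
vertex -1.069 -3.749 0.184
vertex -2.722 -3.797 0.472
endloop
endfacet
facet normal 0.826 0.115 -0.552
outer loop
vertex -1.069 -3.749 0.184
vertex -1.458 -3.623 -0.372
vertex -1.179 -3.236 0.126
endloop
endfacet
facet normal 0.166 0.146 0.975
outer loop
vertex -1.069 -3.749 0.184
vertex -1.179 -3.236 0.126
vertex -2.722 -3.797 0.472
endloop
endfacet

endsolid


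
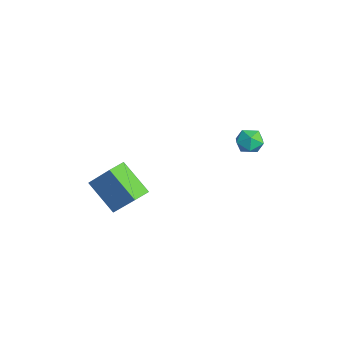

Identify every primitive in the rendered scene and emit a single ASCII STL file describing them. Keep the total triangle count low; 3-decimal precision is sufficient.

solid 
facet normal -0.525 0.851 -0.004
outer loop
vertex -4.217 -1.603 -2.017
vertex -2.898 -0.795 -3.299
vertex -5.376 -2.325 -3.664
endloop
endfacet
facet normal -0.656 -0.403 0.638
outer loop
vertex -4.882 -3.125 -3.661
vertex -4.217 -1.603 -2.017
vertex -5.376 -2.325 -3.664
endloop
endfacet
facet normal -0.525 0.851 -0.004
outer loop
vertex -5.376 -2.325 -3.664
vertex -2.898 -0.795 -3.299
vertex -4.056 -1.517 -4.947
endloop
endfacet
facet normal -0.542 -0.337 -0.770
outer loop
vertex -4.056 -1.517 -4.947
vertex -4.882 -3.125 -3.661
vertex -5.376 -2.325 -3.664
endloop
endfacet
facet normal 0.542 0.337 0.770
outer loop
vertex -4.217 -1.603 -2.017
vertex -2.404 -1.595 -3.296
vertex -2.898 -0.795 -3.299
endloop
endfacet
facet normal -0.657 -0.402 0.638
outer loop
vertex -3.724 -2.403 -2.013
vertex -4.217 -1.603 -2.017
vertex -4.882 -3.125 -3.661
endloop
endfacet
facet normal 0.542 0.338 0.770
outer loop
vertex -3.724 -2.403 -2.013
vertex -2.404 -1.595 -3.296
vertex -4.217 -1.603 -2.017
endloop
endfacet
facet normal 0.656 0.403 -0.638
outer loop
vertex -2.898 -0.795 -3.299
vertex -2.404 -1.595 -3.296
vertex -4.056 -1.517 -4.947
endloop
endfacet
facet normal -0.542 -0.338 -0.770
outer loop
vertex -3.563 -2.317 -4.943
vertex -4.882 -3.125 -3.661
vertex -4.056 -1.517 -4.947
endloop
endfacet
facet normal 0.657 0.402 -0.638
outer loop
vertex -4.056 -1.517 -4.947
vertex -2.404 -1.595 -3.296
vertex -3.563 -2.317 -4.943
endloop
endfacet
facet normal 0.525 -0.851 0.004
outer loop
vertex -3.563 -2.317 -4.943
vertex -3.724 -2.403 -2.013
vertex -4.882 -3.125 -3.661
endloop
endfacet
facet normal 0.525 -0.851 0.004
outer loop
vertex -2.404 -1.595 -3.296
vertex -3.724 -2.403 -2.013
vertex -3.563 -2.317 -4.943
endloop
endfacet
facet normal -0.624 0.233 0.746
outer loop
vertex -3.222 4.098 -0.413
vertex -2.862 3.611 0.04
vertex -2.636 4.332 0.004
endloop
endfacet
facet normal -0.533 0.789 0.306
outer loop
vertex -3.222 4.098 -0.413
vertex -2.636 4.332 0.004
vertex -2.706 4.563 -0.714
endloop
endfacet
facet normal -0.731 0.587 -0.347
outer loop
vertex -3.222 4.098 -0.413
vertex -2.706 4.563 -0.714
vertex -2.977 3.985 -1.12
endloop
endfacet
facet normal -0.945 -0.093 -0.313
outer loop
vertex -3.222 4.098 -0.413
vertex -2.977 3.985 -1.12
vertex -3.073 3.396 -0.654
endloop
endfacet
facet normal -0.878 -0.311 0.363
outer loop
vertex -3.222 4.098 -0.413
vertex -3.073 3.396 -0.654
vertex -2.862 3.611 0.04
endloop
endfacet
facet normal 0.163 0.944 0.288
outer loop
vertex -2.706 4.563 -0.714
vertex -2.636 4.332 0.004
vertex -2.027 4.364 -0.446
endloop
endfacet
facet normal 0.017 0.044 0.999
outer loop
vertex -2.636 4.332 0.004
vertex -2.862 3.611 0.04
vertex -2.123 3.775 0.02
endloop
endfacet
facet normal -0.395 -0.837 0.379
outer loop
vertex -2.862 3.611 0.04
vertex -3.073 3.396 -0.654
vertex -2.394 3.197 -0.386
endloop
endfacet
facet normal -0.503 -0.484 -0.716
outer loop
vertex -3.073 3.396 -0.654
vertex -2.977 3.985 -1.12
vertex -2.464 3.428 -1.104
endloop
endfacet
facet normal -0.158 0.616 -0.772
outer loop
vertex -2.977 3.985 -1.12
vertex -2.706 4.563 -0.714
vertex -2.238 4.149 -1.14
endloop
endfacet
facet normal 0.945 0.093 0.313
outer loop
vertex -1.878 3.662 -0.687
vertex -2.027 4.364 -0.446
vertex -2.123 3.775 0.02
endloop
endfacet
facet normal 0.731 -0.587 0.347
outer loop
vertex -1.878 3.662 -0.687
vertex -2.123 3.775 0.02
vertex -2.394 3.197 -0.386
endloop
endfacet
facet normal 0.533 -0.789 -0.306
outer loop
vertex -1.878 3.662 -0.687
vertex -2.394 3.197 -0.386
vertex -2.464 3.428 -1.104
endloop
endfacet
facet normal 0.624 -0.233 -0.746
outer loop
vertex -1.878 3.662 -0.687
vertex -2.464 3.428 -1.104
vertex -2.238 4.149 -1.14
endloop
endfacet
facet normal 0.878 0.311 -0.363
outer loop
vertex -1.878 3.662 -0.687
vertex -2.238 4.149 -1.14
vertex -2.027 4.364 -0.446
endloop
endfacet
facet normal 0.503 0.484 0.716
outer loop
vertex -2.123 3.775 0.02
vertex -2.027 4.364 -0.446
vertex -2.636 4.332 0.004
endloop
endfacet
facet normal 0.158 -0.616 0.772
outer loop
vertex -2.394 3.197 -0.386
vertex -2.123 3.775 0.02
vertex -2.862 3.611 0.04
endloop
endfacet
facet normal -0.163 -0.944 -0.288
outer loop
vertex -2.464 3.428 -1.104
vertex -2.394 3.197 -0.386
vertex -3.073 3.396 -0.654
endloop
endfacet
facet normal -0.017 -0.044 -0.999
outer loop
vertex -2.238 4.149 -1.14
vertex -2.464 3.428 -1.104
vertex -2.977 3.985 -1.12
endloop
endfacet
facet normal 0.395 0.837 -0.379
outer loop
vertex -2.027 4.364 -0.446
vertex -2.238 4.149 -1.14
vertex -2.706 4.563 -0.714
endloop
endfacet

endsolid


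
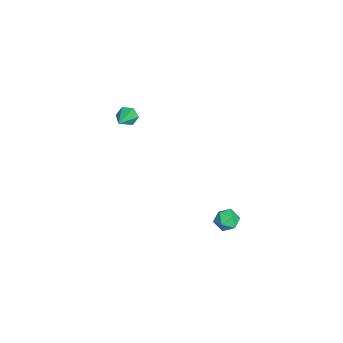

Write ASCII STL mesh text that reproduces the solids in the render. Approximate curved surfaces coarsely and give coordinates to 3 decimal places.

solid 
facet normal -0.870 0.236 -0.432
outer loop
vertex -4.128 -2.985 2.477
vertex -4.418 -3.256 2.913
vertex -4.285 -2.682 2.959
endloop
endfacet
facet normal 0.653 0.719 -0.239
outer loop
vertex -4.128 -2.985 2.477
vertex -4.285 -2.682 2.959
vertex -2.982 -3.644 3.627
endloop
endfacet
facet normal -0.870 0.236 -0.432
outer loop
vertex -4.285 -2.682 2.959
vertex -4.418 -3.256 2.913
vertex -4.575 -2.953 3.395
endloop
endfacet
facet normal 0.234 0.748 0.621
outer loop
vertex -4.285 -2.682 2.959
vertex -4.575 -2.953 3.395
vertex -2.982 -3.644 3.627
endloop
endfacet
facet normal -0.871 0.236 -0.432
outer loop
vertex -4.575 -2.953 3.395
vertex -4.418 -3.256 2.913
vertex -4.708 -3.526 3.35
endloop
endfacet
facet normal -0.161 -0.040 0.986
outer loop
vertex -4.575 -2.953 3.395
vertex -4.708 -3.526 3.35
vertex -2.982 -3.644 3.627
endloop
endfacet
facet normal -0.871 0.236 -0.432
outer loop
vertex -4.708 -3.526 3.35
vertex -4.418 -3.256 2.913
vertex -4.551 -3.829 2.868
endloop
endfacet
facet normal -0.138 -0.858 0.494
outer loop
vertex -4.708 -3.526 3.35
vertex -4.551 -3.829 2.868
vertex -2.982 -3.644 3.627
endloop
endfacet
facet normal -0.870 0.236 -0.432
outer loop
vertex -4.551 -3.829 2.868
vertex -4.418 -3.256 2.913
vertex -4.261 -3.558 2.432
endloop
endfacet
facet normal 0.281 -0.888 -0.365
outer loop
vertex -4.551 -3.829 2.868
vertex -4.261 -3.558 2.432
vertex -2.982 -3.644 3.627
endloop
endfacet
facet normal -0.870 0.236 -0.432
outer loop
vertex -4.261 -3.558 2.432
vertex -4.418 -3.256 2.913
vertex -4.128 -2.985 2.477
endloop
endfacet
facet normal 0.676 -0.099 -0.730
outer loop
vertex -4.261 -3.558 2.432
vertex -4.128 -2.985 2.477
vertex -2.982 -3.644 3.627
endloop
endfacet
facet normal -0.155 0.726 0.670
outer loop
vertex 2.675 2.132 1.724
vertex 2.352 1.696 2.122
vertex 3.017 1.78 2.185
endloop
endfacet
facet normal 0.450 0.839 0.306
outer loop
vertex 2.675 2.132 1.724
vertex 3.017 1.78 2.185
vertex 3.274 1.867 1.569
endloop
endfacet
facet normal 0.287 0.876 -0.387
outer loop
vertex 2.675 2.132 1.724
vertex 3.274 1.867 1.569
vertex 2.769 1.837 1.126
endloop
endfacet
facet normal -0.417 0.787 -0.454
outer loop
vertex 2.675 2.132 1.724
vertex 2.769 1.837 1.126
vertex 2.199 1.732 1.468
endloop
endfacet
facet normal -0.691 0.695 0.200
outer loop
vertex 2.675 2.132 1.724
vertex 2.199 1.732 1.468
vertex 2.352 1.696 2.122
endloop
endfacet
facet normal 0.874 0.272 0.403
outer loop
vertex 3.274 1.867 1.569
vertex 3.017 1.78 2.185
vertex 3.321 1.268 1.872
endloop
endfacet
facet normal -0.105 0.092 0.990
outer loop
vertex 3.017 1.78 2.185
vertex 2.352 1.696 2.122
vertex 2.751 1.163 2.214
endloop
endfacet
facet normal -0.972 0.040 0.230
outer loop
vertex 2.352 1.696 2.122
vertex 2.199 1.732 1.468
vertex 2.246 1.133 1.771
endloop
endfacet
facet normal -0.531 0.190 -0.826
outer loop
vertex 2.199 1.732 1.468
vertex 2.769 1.837 1.126
vertex 2.503 1.22 1.155
endloop
endfacet
facet normal 0.611 0.333 -0.719
outer loop
vertex 2.769 1.837 1.126
vertex 3.274 1.867 1.569
vertex 3.168 1.304 1.218
endloop
endfacet
facet normal 0.417 -0.787 0.454
outer loop
vertex 2.845 0.868 1.616
vertex 3.321 1.268 1.872
vertex 2.751 1.163 2.214
endloop
endfacet
facet normal -0.287 -0.876 0.387
outer loop
vertex 2.845 0.868 1.616
vertex 2.751 1.163 2.214
vertex 2.246 1.133 1.771
endloop
endfacet
facet normal -0.450 -0.839 -0.306
outer loop
vertex 2.845 0.868 1.616
vertex 2.246 1.133 1.771
vertex 2.503 1.22 1.155
endloop
endfacet
facet normal 0.155 -0.726 -0.670
outer loop
vertex 2.845 0.868 1.616
vertex 2.503 1.22 1.155
vertex 3.168 1.304 1.218
endloop
endfacet
facet normal 0.691 -0.695 -0.200
outer loop
vertex 2.845 0.868 1.616
vertex 3.168 1.304 1.218
vertex 3.321 1.268 1.872
endloop
endfacet
facet normal 0.531 -0.190 0.826
outer loop
vertex 2.751 1.163 2.214
vertex 3.321 1.268 1.872
vertex 3.017 1.78 2.185
endloop
endfacet
facet normal -0.611 -0.333 0.719
outer loop
vertex 2.246 1.133 1.771
vertex 2.751 1.163 2.214
vertex 2.352 1.696 2.122
endloop
endfacet
facet normal -0.874 -0.272 -0.403
outer loop
vertex 2.503 1.22 1.155
vertex 2.246 1.133 1.771
vertex 2.199 1.732 1.468
endloop
endfacet
facet normal 0.105 -0.092 -0.990
outer loop
vertex 3.168 1.304 1.218
vertex 2.503 1.22 1.155
vertex 2.769 1.837 1.126
endloop
endfacet
facet normal 0.972 -0.040 -0.230
outer loop
vertex 3.321 1.268 1.872
vertex 3.168 1.304 1.218
vertex 3.274 1.867 1.569
endloop
endfacet

endsolid


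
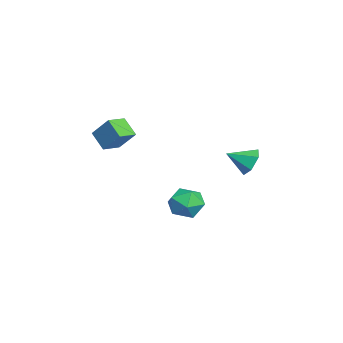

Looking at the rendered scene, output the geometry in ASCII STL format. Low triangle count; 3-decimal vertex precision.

solid 
facet normal -0.042 0.888 -0.458
outer loop
vertex 0.531 4.0 1.245
vertex -0.132 3.633 0.593
vertex -0.447 4.056 1.443
endloop
endfacet
facet normal 0.197 -0.032 0.980
outer loop
vertex 0.531 4.0 1.245
vertex -0.447 4.056 1.443
vertex -0.068 2.247 1.307
endloop
endfacet
facet normal -0.042 0.888 -0.457
outer loop
vertex -0.447 4.056 1.443
vertex -0.132 3.633 0.593
vertex -1.111 3.689 0.791
endloop
endfacet
facet normal -0.633 -0.189 0.751
outer loop
vertex -0.447 4.056 1.443
vertex -1.111 3.689 0.791
vertex -0.068 2.247 1.307
endloop
endfacet
facet normal -0.042 0.888 -0.457
outer loop
vertex -1.111 3.689 0.791
vertex -0.132 3.633 0.593
vertex -0.796 3.266 -0.059
endloop
endfacet
facet normal -0.809 -0.588 -0.007
outer loop
vertex -1.111 3.689 0.791
vertex -0.796 3.266 -0.059
vertex -0.068 2.247 1.307
endloop
endfacet
facet normal -0.042 0.888 -0.457
outer loop
vertex -0.796 3.266 -0.059
vertex -0.132 3.633 0.593
vertex 0.183 3.21 -0.257
endloop
endfacet
facet normal -0.156 -0.830 -0.536
outer loop
vertex -0.796 3.266 -0.059
vertex 0.183 3.21 -0.257
vertex -0.068 2.247 1.307
endloop
endfacet
facet normal -0.042 0.888 -0.458
outer loop
vertex 0.183 3.21 -0.257
vertex -0.132 3.633 0.593
vertex 0.846 3.577 0.395
endloop
endfacet
facet normal 0.674 -0.673 -0.306
outer loop
vertex 0.183 3.21 -0.257
vertex 0.846 3.577 0.395
vertex -0.068 2.247 1.307
endloop
endfacet
facet normal -0.042 0.888 -0.458
outer loop
vertex 0.846 3.577 0.395
vertex -0.132 3.633 0.593
vertex 0.531 4.0 1.245
endloop
endfacet
facet normal 0.849 -0.274 0.451
outer loop
vertex 0.846 3.577 0.395
vertex 0.531 4.0 1.245
vertex -0.068 2.247 1.307
endloop
endfacet
facet normal 0.108 0.771 0.628
outer loop
vertex 2.126 0.969 -1.654
vertex 1.054 0.759 -1.212
vertex 1.999 0.24 -0.737
endloop
endfacet
facet normal 0.740 0.473 0.479
outer loop
vertex 2.126 0.969 -1.654
vertex 1.999 0.24 -0.737
vertex 2.74 -0.035 -1.61
endloop
endfacet
facet normal 0.835 0.501 -0.228
outer loop
vertex 2.126 0.969 -1.654
vertex 2.74 -0.035 -1.61
vertex 2.254 0.314 -2.624
endloop
endfacet
facet normal 0.262 0.815 -0.516
outer loop
vertex 2.126 0.969 -1.654
vertex 2.254 0.314 -2.624
vertex 1.212 0.805 -2.378
endloop
endfacet
facet normal -0.187 0.982 0.013
outer loop
vertex 2.126 0.969 -1.654
vertex 1.212 0.805 -2.378
vertex 1.054 0.759 -1.212
endloop
endfacet
facet normal 0.710 -0.214 0.670
outer loop
vertex 2.74 -0.035 -1.61
vertex 1.999 0.24 -0.737
vertex 2.048 -0.865 -1.142
endloop
endfacet
facet normal -0.311 0.268 0.912
outer loop
vertex 1.999 0.24 -0.737
vertex 1.054 0.759 -1.212
vertex 1.006 -0.374 -0.896
endloop
endfacet
facet normal -0.788 0.610 -0.083
outer loop
vertex 1.054 0.759 -1.212
vertex 1.212 0.805 -2.378
vertex 0.52 -0.025 -1.91
endloop
endfacet
facet normal -0.061 0.341 -0.938
outer loop
vertex 1.212 0.805 -2.378
vertex 2.254 0.314 -2.624
vertex 1.261 -0.3 -2.783
endloop
endfacet
facet normal 0.865 -0.168 -0.473
outer loop
vertex 2.254 0.314 -2.624
vertex 2.74 -0.035 -1.61
vertex 2.206 -0.819 -2.308
endloop
endfacet
facet normal -0.262 -0.815 0.516
outer loop
vertex 1.134 -1.029 -1.866
vertex 2.048 -0.865 -1.142
vertex 1.006 -0.374 -0.896
endloop
endfacet
facet normal -0.835 -0.501 0.228
outer loop
vertex 1.134 -1.029 -1.866
vertex 1.006 -0.374 -0.896
vertex 0.52 -0.025 -1.91
endloop
endfacet
facet normal -0.740 -0.473 -0.479
outer loop
vertex 1.134 -1.029 -1.866
vertex 0.52 -0.025 -1.91
vertex 1.261 -0.3 -2.783
endloop
endfacet
facet normal -0.108 -0.771 -0.628
outer loop
vertex 1.134 -1.029 -1.866
vertex 1.261 -0.3 -2.783
vertex 2.206 -0.819 -2.308
endloop
endfacet
facet normal 0.187 -0.982 -0.013
outer loop
vertex 1.134 -1.029 -1.866
vertex 2.206 -0.819 -2.308
vertex 2.048 -0.865 -1.142
endloop
endfacet
facet normal 0.061 -0.341 0.938
outer loop
vertex 1.006 -0.374 -0.896
vertex 2.048 -0.865 -1.142
vertex 1.999 0.24 -0.737
endloop
endfacet
facet normal -0.865 0.168 0.473
outer loop
vertex 0.52 -0.025 -1.91
vertex 1.006 -0.374 -0.896
vertex 1.054 0.759 -1.212
endloop
endfacet
facet normal -0.710 0.214 -0.670
outer loop
vertex 1.261 -0.3 -2.783
vertex 0.52 -0.025 -1.91
vertex 1.212 0.805 -2.378
endloop
endfacet
facet normal 0.311 -0.268 -0.912
outer loop
vertex 2.206 -0.819 -2.308
vertex 1.261 -0.3 -2.783
vertex 2.254 0.314 -2.624
endloop
endfacet
facet normal 0.788 -0.610 0.083
outer loop
vertex 2.048 -0.865 -1.142
vertex 2.206 -0.819 -2.308
vertex 2.74 -0.035 -1.61
endloop
endfacet
facet normal -0.402 -0.550 -0.732
outer loop
vertex -0.477 -5.174 2.816
vertex -1.348 -4.284 2.625
vertex 0.358 -4.555 1.893
endloop
endfacet
facet normal 0.692 -0.706 0.152
outer loop
vertex 1.028 -3.636 3.115
vertex -0.477 -5.174 2.816
vertex 0.358 -4.555 1.893
endloop
endfacet
facet normal -0.401 -0.552 -0.731
outer loop
vertex 0.358 -4.555 1.893
vertex -1.348 -4.284 2.625
vertex -0.514 -3.666 1.701
endloop
endfacet
facet normal 0.600 0.445 -0.664
outer loop
vertex -0.514 -3.666 1.701
vertex 1.028 -3.636 3.115
vertex 0.358 -4.555 1.893
endloop
endfacet
facet normal -0.601 -0.445 0.664
outer loop
vertex -0.477 -5.174 2.816
vertex -0.678 -3.365 3.847
vertex -1.348 -4.284 2.625
endloop
endfacet
facet normal 0.692 -0.706 0.152
outer loop
vertex 0.194 -4.254 4.039
vertex -0.477 -5.174 2.816
vertex 1.028 -3.636 3.115
endloop
endfacet
facet normal -0.600 -0.445 0.664
outer loop
vertex 0.194 -4.254 4.039
vertex -0.678 -3.365 3.847
vertex -0.477 -5.174 2.816
endloop
endfacet
facet normal -0.692 0.706 -0.152
outer loop
vertex -1.348 -4.284 2.625
vertex -0.678 -3.365 3.847
vertex -0.514 -3.666 1.701
endloop
endfacet
facet normal 0.600 0.445 -0.664
outer loop
vertex 0.157 -2.746 2.924
vertex 1.028 -3.636 3.115
vertex -0.514 -3.666 1.701
endloop
endfacet
facet normal -0.691 0.706 -0.152
outer loop
vertex -0.514 -3.666 1.701
vertex -0.678 -3.365 3.847
vertex 0.157 -2.746 2.924
endloop
endfacet
facet normal 0.402 0.551 0.731
outer loop
vertex 0.157 -2.746 2.924
vertex 0.194 -4.254 4.039
vertex 1.028 -3.636 3.115
endloop
endfacet
facet normal 0.401 0.551 0.732
outer loop
vertex -0.678 -3.365 3.847
vertex 0.194 -4.254 4.039
vertex 0.157 -2.746 2.924
endloop
endfacet

endsolid


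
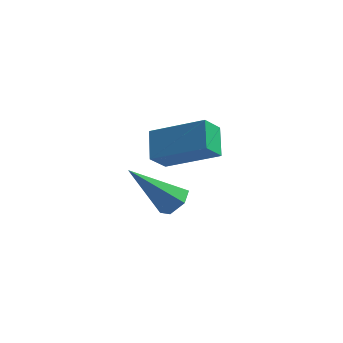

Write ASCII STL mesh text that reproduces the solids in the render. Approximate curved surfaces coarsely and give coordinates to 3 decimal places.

solid 
facet normal 0.657 0.205 -0.726
outer loop
vertex 2.002 2.298 -4.124
vertex 1.603 2.046 -4.556
vertex 1.567 2.668 -4.413
endloop
endfacet
facet normal 0.150 0.712 0.686
outer loop
vertex 2.002 2.298 -4.124
vertex 1.567 2.668 -4.413
vertex 0.217 1.614 -3.024
endloop
endfacet
facet normal 0.657 0.205 -0.726
outer loop
vertex 1.567 2.668 -4.413
vertex 1.603 2.046 -4.556
vertex 1.168 2.416 -4.845
endloop
endfacet
facet normal -0.577 0.815 0.058
outer loop
vertex 1.567 2.668 -4.413
vertex 1.168 2.416 -4.845
vertex 0.217 1.614 -3.024
endloop
endfacet
facet normal 0.656 0.205 -0.726
outer loop
vertex 1.168 2.416 -4.845
vertex 1.603 2.046 -4.556
vertex 1.204 1.793 -4.988
endloop
endfacet
facet normal -0.894 0.050 -0.445
outer loop
vertex 1.168 2.416 -4.845
vertex 1.204 1.793 -4.988
vertex 0.217 1.614 -3.024
endloop
endfacet
facet normal 0.656 0.205 -0.726
outer loop
vertex 1.204 1.793 -4.988
vertex 1.603 2.046 -4.556
vertex 1.639 1.423 -4.699
endloop
endfacet
facet normal -0.483 -0.816 -0.317
outer loop
vertex 1.204 1.793 -4.988
vertex 1.639 1.423 -4.699
vertex 0.217 1.614 -3.024
endloop
endfacet
facet normal 0.656 0.205 -0.726
outer loop
vertex 1.639 1.423 -4.699
vertex 1.603 2.046 -4.556
vertex 2.038 1.676 -4.267
endloop
endfacet
facet normal 0.244 -0.918 0.312
outer loop
vertex 1.639 1.423 -4.699
vertex 2.038 1.676 -4.267
vertex 0.217 1.614 -3.024
endloop
endfacet
facet normal 0.657 0.205 -0.726
outer loop
vertex 2.038 1.676 -4.267
vertex 1.603 2.046 -4.556
vertex 2.002 2.298 -4.124
endloop
endfacet
facet normal 0.561 -0.155 0.814
outer loop
vertex 2.038 1.676 -4.267
vertex 2.002 2.298 -4.124
vertex 0.217 1.614 -3.024
endloop
endfacet
facet normal -0.900 0.015 -0.435
outer loop
vertex 1.379 0.136 -1.282
vertex 1.092 1.033 -0.657
vertex 1.704 0.696 -1.936
endloop
endfacet
facet normal 0.254 -0.793 -0.553
outer loop
vertex 3.468 0.667 -1.083
vertex 1.379 0.136 -1.282
vertex 1.704 0.696 -1.936
endloop
endfacet
facet normal -0.901 0.014 -0.435
outer loop
vertex 1.704 0.696 -1.936
vertex 1.092 1.033 -0.657
vertex 1.416 1.592 -1.311
endloop
endfacet
facet normal 0.353 0.609 -0.710
outer loop
vertex 1.416 1.592 -1.311
vertex 3.468 0.667 -1.083
vertex 1.704 0.696 -1.936
endloop
endfacet
facet normal -0.354 -0.608 0.711
outer loop
vertex 1.379 0.136 -1.282
vertex 2.856 1.004 0.196
vertex 1.092 1.033 -0.657
endloop
endfacet
facet normal 0.254 -0.794 -0.552
outer loop
vertex 3.144 0.108 -0.429
vertex 1.379 0.136 -1.282
vertex 3.468 0.667 -1.083
endloop
endfacet
facet normal -0.353 -0.609 0.710
outer loop
vertex 3.144 0.108 -0.429
vertex 2.856 1.004 0.196
vertex 1.379 0.136 -1.282
endloop
endfacet
facet normal -0.254 0.794 0.553
outer loop
vertex 1.092 1.033 -0.657
vertex 2.856 1.004 0.196
vertex 1.416 1.592 -1.311
endloop
endfacet
facet normal 0.353 0.608 -0.711
outer loop
vertex 3.181 1.564 -0.458
vertex 3.468 0.667 -1.083
vertex 1.416 1.592 -1.311
endloop
endfacet
facet normal -0.255 0.793 0.553
outer loop
vertex 1.416 1.592 -1.311
vertex 2.856 1.004 0.196
vertex 3.181 1.564 -0.458
endloop
endfacet
facet normal 0.901 -0.014 0.434
outer loop
vertex 3.181 1.564 -0.458
vertex 3.144 0.108 -0.429
vertex 3.468 0.667 -1.083
endloop
endfacet
facet normal 0.900 -0.014 0.435
outer loop
vertex 2.856 1.004 0.196
vertex 3.144 0.108 -0.429
vertex 3.181 1.564 -0.458
endloop
endfacet

endsolid


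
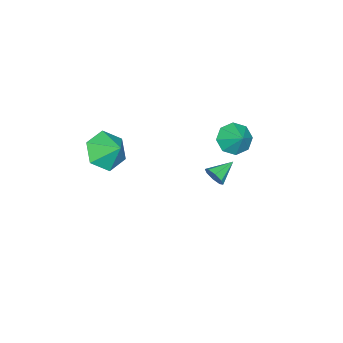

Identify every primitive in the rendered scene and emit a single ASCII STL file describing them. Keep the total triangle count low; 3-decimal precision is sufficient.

solid 
facet normal -0.454 -0.626 -0.634
outer loop
vertex -0.9 3.29 1.795
vertex -1.64 3.466 2.151
vertex -1.195 3.788 1.515
endloop
endfacet
facet normal 0.886 0.437 -0.156
outer loop
vertex -0.9 3.29 1.795
vertex -1.195 3.788 1.515
vertex -1.14 4.154 2.849
endloop
endfacet
facet normal -0.455 -0.625 -0.635
outer loop
vertex -1.195 3.788 1.515
vertex -1.64 3.466 2.151
vertex -1.751 4.098 1.608
endloop
endfacet
facet normal 0.438 0.862 -0.255
outer loop
vertex -1.195 3.788 1.515
vertex -1.751 4.098 1.608
vertex -1.14 4.154 2.849
endloop
endfacet
facet normal -0.455 -0.625 -0.634
outer loop
vertex -1.751 4.098 1.608
vertex -1.64 3.466 2.151
vertex -2.241 4.038 2.019
endloop
endfacet
facet normal -0.113 0.994 0.011
outer loop
vertex -1.751 4.098 1.608
vertex -2.241 4.038 2.019
vertex -1.14 4.154 2.849
endloop
endfacet
facet normal -0.455 -0.624 -0.635
outer loop
vertex -2.241 4.038 2.019
vertex -1.64 3.466 2.151
vertex -2.38 3.643 2.507
endloop
endfacet
facet normal -0.444 0.754 0.484
outer loop
vertex -2.241 4.038 2.019
vertex -2.38 3.643 2.507
vertex -1.14 4.154 2.849
endloop
endfacet
facet normal -0.455 -0.624 -0.635
outer loop
vertex -2.38 3.643 2.507
vertex -1.64 3.466 2.151
vertex -2.085 3.144 2.786
endloop
endfacet
facet normal -0.362 0.283 0.888
outer loop
vertex -2.38 3.643 2.507
vertex -2.085 3.144 2.786
vertex -1.14 4.154 2.849
endloop
endfacet
facet normal -0.454 -0.625 -0.635
outer loop
vertex -2.085 3.144 2.786
vertex -1.64 3.466 2.151
vertex -1.529 2.835 2.693
endloop
endfacet
facet normal 0.086 -0.142 0.986
outer loop
vertex -2.085 3.144 2.786
vertex -1.529 2.835 2.693
vertex -1.14 4.154 2.849
endloop
endfacet
facet normal -0.454 -0.625 -0.635
outer loop
vertex -1.529 2.835 2.693
vertex -1.64 3.466 2.151
vertex -1.039 2.895 2.283
endloop
endfacet
facet normal 0.637 -0.273 0.721
outer loop
vertex -1.529 2.835 2.693
vertex -1.039 2.895 2.283
vertex -1.14 4.154 2.849
endloop
endfacet
facet normal -0.454 -0.625 -0.635
outer loop
vertex -1.039 2.895 2.283
vertex -1.64 3.466 2.151
vertex -0.9 3.29 1.795
endloop
endfacet
facet normal 0.968 -0.034 0.248
outer loop
vertex -1.039 2.895 2.283
vertex -0.9 3.29 1.795
vertex -1.14 4.154 2.849
endloop
endfacet
facet normal 0.876 -0.321 -0.360
outer loop
vertex -2.102 2.297 -1.224
vertex -2.37 2.096 -1.697
vertex -2.124 2.6 -1.548
endloop
endfacet
facet normal 0.083 0.731 0.678
outer loop
vertex -2.102 2.297 -1.224
vertex -2.124 2.6 -1.548
vertex -3.43 2.484 -1.263
endloop
endfacet
facet normal 0.876 -0.322 -0.359
outer loop
vertex -2.124 2.6 -1.548
vertex -2.37 2.096 -1.697
vertex -2.29 2.607 -1.96
endloop
endfacet
facet normal -0.078 0.996 0.048
outer loop
vertex -2.124 2.6 -1.548
vertex -2.29 2.607 -1.96
vertex -3.43 2.484 -1.263
endloop
endfacet
facet normal 0.876 -0.322 -0.359
outer loop
vertex -2.29 2.607 -1.96
vertex -2.37 2.096 -1.697
vertex -2.503 2.315 -2.218
endloop
endfacet
facet normal -0.400 0.753 -0.522
outer loop
vertex -2.29 2.607 -1.96
vertex -2.503 2.315 -2.218
vertex -3.43 2.484 -1.263
endloop
endfacet
facet normal 0.876 -0.322 -0.359
outer loop
vertex -2.503 2.315 -2.218
vertex -2.37 2.096 -1.697
vertex -2.638 1.895 -2.171
endloop
endfacet
facet normal -0.697 0.145 -0.702
outer loop
vertex -2.503 2.315 -2.218
vertex -2.638 1.895 -2.171
vertex -3.43 2.484 -1.263
endloop
endfacet
facet normal 0.876 -0.321 -0.359
outer loop
vertex -2.638 1.895 -2.171
vertex -2.37 2.096 -1.697
vertex -2.616 1.592 -1.847
endloop
endfacet
facet normal -0.793 -0.471 -0.386
outer loop
vertex -2.638 1.895 -2.171
vertex -2.616 1.592 -1.847
vertex -3.43 2.484 -1.263
endloop
endfacet
facet normal 0.876 -0.320 -0.361
outer loop
vertex -2.616 1.592 -1.847
vertex -2.37 2.096 -1.697
vertex -2.449 1.585 -1.435
endloop
endfacet
facet normal -0.632 -0.736 0.244
outer loop
vertex -2.616 1.592 -1.847
vertex -2.449 1.585 -1.435
vertex -3.43 2.484 -1.263
endloop
endfacet
facet normal 0.877 -0.320 -0.359
outer loop
vertex -2.449 1.585 -1.435
vertex -2.37 2.096 -1.697
vertex -2.237 1.877 -1.177
endloop
endfacet
facet normal -0.310 -0.493 0.813
outer loop
vertex -2.449 1.585 -1.435
vertex -2.237 1.877 -1.177
vertex -3.43 2.484 -1.263
endloop
endfacet
facet normal 0.876 -0.322 -0.360
outer loop
vertex -2.237 1.877 -1.177
vertex -2.37 2.096 -1.697
vertex -2.102 2.297 -1.224
endloop
endfacet
facet normal -0.013 0.115 0.993
outer loop
vertex -2.237 1.877 -1.177
vertex -2.102 2.297 -1.224
vertex -3.43 2.484 -1.263
endloop
endfacet
facet normal -0.184 -0.750 -0.636
outer loop
vertex 3.269 -0.919 3.682
vertex 2.783 -0.265 3.051
vertex 3.795 -0.425 2.947
endloop
endfacet
facet normal 0.778 0.095 0.621
outer loop
vertex 3.269 -0.919 3.682
vertex 3.795 -0.425 2.947
vertex 2.997 0.605 3.789
endloop
endfacet
facet normal -0.184 -0.749 -0.636
outer loop
vertex 3.795 -0.425 2.947
vertex 2.783 -0.265 3.051
vertex 3.31 0.229 2.317
endloop
endfacet
facet normal 0.796 0.605 0.015
outer loop
vertex 3.795 -0.425 2.947
vertex 3.31 0.229 2.317
vertex 2.997 0.605 3.789
endloop
endfacet
facet normal -0.184 -0.749 -0.636
outer loop
vertex 3.31 0.229 2.317
vertex 2.783 -0.265 3.051
vertex 2.298 0.389 2.421
endloop
endfacet
facet normal 0.130 0.967 -0.219
outer loop
vertex 3.31 0.229 2.317
vertex 2.298 0.389 2.421
vertex 2.997 0.605 3.789
endloop
endfacet
facet normal -0.184 -0.749 -0.636
outer loop
vertex 2.298 0.389 2.421
vertex 2.783 -0.265 3.051
vertex 1.771 -0.105 3.155
endloop
endfacet
facet normal -0.553 0.819 0.154
outer loop
vertex 2.298 0.389 2.421
vertex 1.771 -0.105 3.155
vertex 2.997 0.605 3.789
endloop
endfacet
facet normal -0.184 -0.750 -0.635
outer loop
vertex 1.771 -0.105 3.155
vertex 2.783 -0.265 3.051
vertex 2.257 -0.758 3.786
endloop
endfacet
facet normal -0.572 0.309 0.760
outer loop
vertex 1.771 -0.105 3.155
vertex 2.257 -0.758 3.786
vertex 2.997 0.605 3.789
endloop
endfacet
facet normal -0.185 -0.750 -0.635
outer loop
vertex 2.257 -0.758 3.786
vertex 2.783 -0.265 3.051
vertex 3.269 -0.919 3.682
endloop
endfacet
facet normal 0.094 -0.053 0.994
outer loop
vertex 2.257 -0.758 3.786
vertex 3.269 -0.919 3.682
vertex 2.997 0.605 3.789
endloop
endfacet

endsolid


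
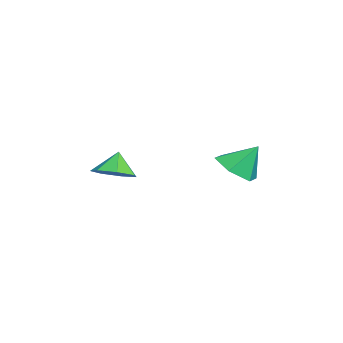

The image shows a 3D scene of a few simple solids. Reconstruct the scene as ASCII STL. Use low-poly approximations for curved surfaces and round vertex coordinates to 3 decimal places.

solid 
facet normal -0.022 -0.598 -0.801
outer loop
vertex -2.643 3.537 -3.541
vertex -3.447 3.007 -3.123
vertex -3.629 3.838 -3.738
endloop
endfacet
facet normal 0.303 0.951 -0.065
outer loop
vertex -2.643 3.537 -3.541
vertex -3.629 3.838 -3.738
vertex -3.413 3.893 -1.937
endloop
endfacet
facet normal -0.022 -0.598 -0.801
outer loop
vertex -3.629 3.838 -3.738
vertex -3.447 3.007 -3.123
vertex -4.433 3.308 -3.32
endloop
endfacet
facet normal -0.536 0.843 0.039
outer loop
vertex -3.629 3.838 -3.738
vertex -4.433 3.308 -3.32
vertex -3.413 3.893 -1.937
endloop
endfacet
facet normal -0.023 -0.599 -0.801
outer loop
vertex -4.433 3.308 -3.32
vertex -3.447 3.007 -3.123
vertex -4.25 2.477 -2.704
endloop
endfacet
facet normal -0.827 0.206 0.523
outer loop
vertex -4.433 3.308 -3.32
vertex -4.25 2.477 -2.704
vertex -3.413 3.893 -1.937
endloop
endfacet
facet normal -0.023 -0.599 -0.801
outer loop
vertex -4.25 2.477 -2.704
vertex -3.447 3.007 -3.123
vertex -3.264 2.176 -2.507
endloop
endfacet
facet normal -0.280 -0.324 0.904
outer loop
vertex -4.25 2.477 -2.704
vertex -3.264 2.176 -2.507
vertex -3.413 3.893 -1.937
endloop
endfacet
facet normal -0.022 -0.598 -0.801
outer loop
vertex -3.264 2.176 -2.507
vertex -3.447 3.007 -3.123
vertex -2.46 2.707 -2.926
endloop
endfacet
facet normal 0.560 -0.217 0.800
outer loop
vertex -3.264 2.176 -2.507
vertex -2.46 2.707 -2.926
vertex -3.413 3.893 -1.937
endloop
endfacet
facet normal -0.022 -0.598 -0.801
outer loop
vertex -2.46 2.707 -2.926
vertex -3.447 3.007 -3.123
vertex -2.643 3.537 -3.541
endloop
endfacet
facet normal 0.851 0.421 0.315
outer loop
vertex -2.46 2.707 -2.926
vertex -2.643 3.537 -3.541
vertex -3.413 3.893 -1.937
endloop
endfacet
facet normal 0.428 -0.156 -0.890
outer loop
vertex 0.152 -0.873 -2.201
vertex -0.307 -1.654 -2.285
vertex -0.554 -0.82 -2.55
endloop
endfacet
facet normal -0.155 0.881 0.447
outer loop
vertex 0.152 -0.873 -2.201
vertex -0.554 -0.82 -2.55
vertex -0.773 -1.486 -1.315
endloop
endfacet
facet normal 0.428 -0.156 -0.890
outer loop
vertex -0.554 -0.82 -2.55
vertex -0.307 -1.654 -2.285
vertex -1.074 -1.395 -2.699
endloop
endfacet
facet normal -0.752 0.627 0.205
outer loop
vertex -0.554 -0.82 -2.55
vertex -1.074 -1.395 -2.699
vertex -0.773 -1.486 -1.315
endloop
endfacet
facet normal 0.428 -0.155 -0.890
outer loop
vertex -1.074 -1.395 -2.699
vertex -0.307 -1.654 -2.285
vertex -1.016 -2.166 -2.537
endloop
endfacet
facet normal -0.977 -0.029 0.211
outer loop
vertex -1.074 -1.395 -2.699
vertex -1.016 -2.166 -2.537
vertex -0.773 -1.486 -1.315
endloop
endfacet
facet normal 0.428 -0.155 -0.890
outer loop
vertex -1.016 -2.166 -2.537
vertex -0.307 -1.654 -2.285
vertex -0.424 -2.551 -2.185
endloop
endfacet
facet normal -0.660 -0.593 0.461
outer loop
vertex -1.016 -2.166 -2.537
vertex -0.424 -2.551 -2.185
vertex -0.773 -1.486 -1.315
endloop
endfacet
facet normal 0.427 -0.155 -0.891
outer loop
vertex -0.424 -2.551 -2.185
vertex -0.307 -1.654 -2.285
vertex 0.257 -2.262 -1.909
endloop
endfacet
facet normal -0.039 -0.640 0.767
outer loop
vertex -0.424 -2.551 -2.185
vertex 0.257 -2.262 -1.909
vertex -0.773 -1.486 -1.315
endloop
endfacet
facet normal 0.427 -0.155 -0.891
outer loop
vertex 0.257 -2.262 -1.909
vertex -0.307 -1.654 -2.285
vertex 0.513 -1.515 -1.916
endloop
endfacet
facet normal 0.417 -0.135 0.899
outer loop
vertex 0.257 -2.262 -1.909
vertex 0.513 -1.515 -1.916
vertex -0.773 -1.486 -1.315
endloop
endfacet
facet normal 0.427 -0.155 -0.891
outer loop
vertex 0.513 -1.515 -1.916
vertex -0.307 -1.654 -2.285
vertex 0.152 -0.873 -2.201
endloop
endfacet
facet normal 0.366 0.542 0.757
outer loop
vertex 0.513 -1.515 -1.916
vertex 0.152 -0.873 -2.201
vertex -0.773 -1.486 -1.315
endloop
endfacet

endsolid
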